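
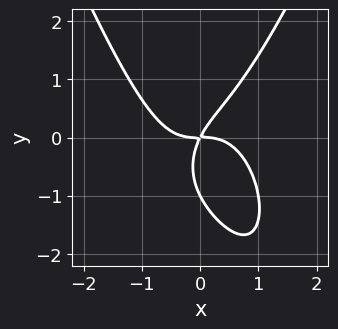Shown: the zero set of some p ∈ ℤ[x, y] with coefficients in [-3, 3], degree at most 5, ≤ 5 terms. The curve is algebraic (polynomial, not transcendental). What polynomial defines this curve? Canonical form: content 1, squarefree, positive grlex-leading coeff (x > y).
2*x^4 - y^3 + 2*x*y - y^2

First, degree: no degree-3 curve has this shape, so deg p = 4.
Next, against the integer gridlines: the y-axis gridline crossings are at y ∈ {-1, 0}; one x-axis crossing is at x = 0.
Finally, these observations pin down the coefficients.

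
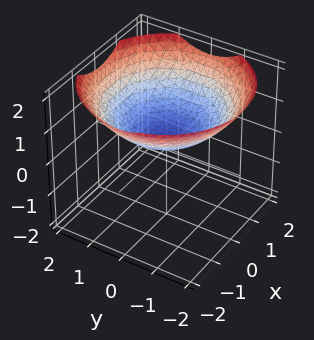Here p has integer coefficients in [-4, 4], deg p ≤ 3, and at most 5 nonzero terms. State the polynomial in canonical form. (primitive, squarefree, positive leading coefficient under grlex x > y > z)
x^2 + y^2 - 3*z + 1

1. The degree is 2 — a generic line meets the surface in up to 2 points.
2. By symmetry, the surface is invariant under rotation about z: p = q(x² + y², z).
3. Reading off the gridlines: a circular section at z = 1 has radius between 1 and 2; no y-intercept at any integer in the box; the surface avoids every integer x-axis point in the box.
4. The integer polynomial consistent with all of this is the stated p.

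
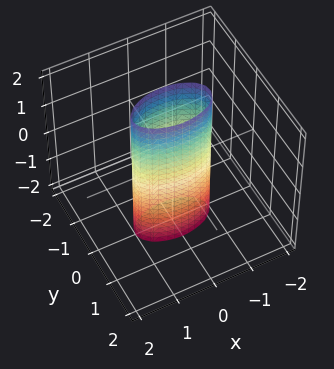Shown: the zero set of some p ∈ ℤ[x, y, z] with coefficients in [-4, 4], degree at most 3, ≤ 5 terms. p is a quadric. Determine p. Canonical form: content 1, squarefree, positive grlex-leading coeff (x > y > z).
1. Degree: constant cross-section along one axis; a quadric, so deg p = 2.
2. Symmetries: the x ↦ −x reflection is a symmetry, so x appears only in even powers; mirror symmetry y ↦ −y ⇒ only even powers of y; the z ↦ −z reflection is a symmetry, so z appears only in even powers.
3. From the visible intercepts: among the integer gridlines, it crosses the x-axis at x ∈ {-1, 1}; it misses every integer gridline on the z-axis.
4. Solving for integer coefficients yields p as stated.

x^2 + 3*y^2 - 1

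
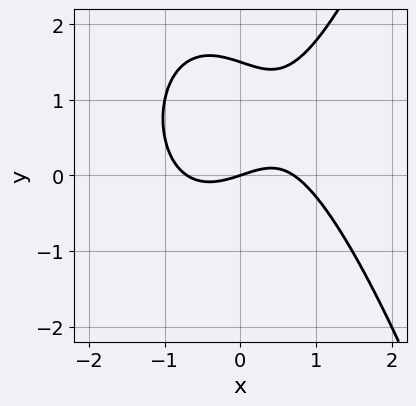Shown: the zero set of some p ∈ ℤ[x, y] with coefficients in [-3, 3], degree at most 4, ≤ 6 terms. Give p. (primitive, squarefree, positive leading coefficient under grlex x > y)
1. The degree is 3 — no degree-2 curve has this shape.
2. Against the integer gridlines: one y-axis crossing is at y = 0; one x-axis crossing is at x = 0.
3. Assembling these constraints gives the stated polynomial.

2*x^3 - 2*y^2 - x + 3*y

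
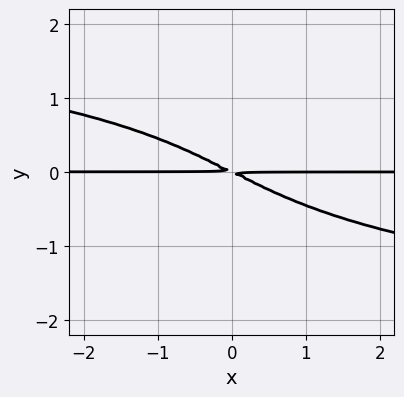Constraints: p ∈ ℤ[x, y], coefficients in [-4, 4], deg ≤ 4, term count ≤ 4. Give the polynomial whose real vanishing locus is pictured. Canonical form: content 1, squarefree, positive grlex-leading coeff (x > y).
y^4 + x*y + 2*y^2

The degree is 4 — no degree-3 curve has this shape.
Checking where it meets the axes: every point of the x-axis in the box is on the curve.
Matching integer coefficients to the picture gives p.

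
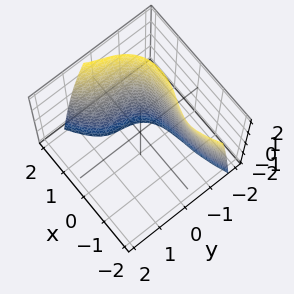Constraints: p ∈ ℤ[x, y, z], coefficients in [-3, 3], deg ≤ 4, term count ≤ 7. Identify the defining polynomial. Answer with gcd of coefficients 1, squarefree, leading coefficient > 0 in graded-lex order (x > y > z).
(a) deg p = 3.
(b) Checking where it meets the axes: it misses every integer gridline on the z-axis.
(c) Putting this together gives p.

x^3 - x^2*y - 2*y^3 - x*z - 3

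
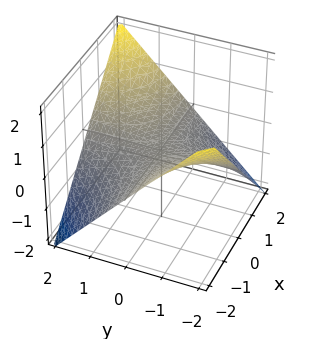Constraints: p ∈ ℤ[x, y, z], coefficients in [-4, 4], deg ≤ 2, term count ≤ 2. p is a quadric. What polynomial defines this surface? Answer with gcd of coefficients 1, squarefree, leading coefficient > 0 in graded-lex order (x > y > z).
x*y - 2*z

1. deg p = 2. A saddle surface; a quadric.
2. From the axis intercepts and sections: the visible y-axis segment lies entirely on the surface; the visible x-axis segment lies entirely on the surface; it meets the z-axis at z = 0 (among the integer gridlines).
3. Assembling these constraints gives the stated polynomial.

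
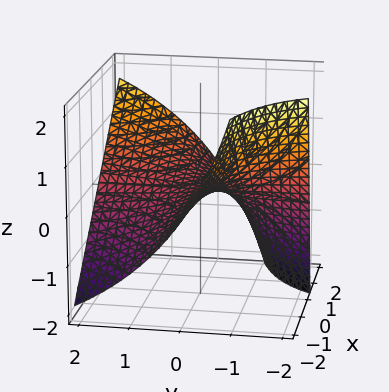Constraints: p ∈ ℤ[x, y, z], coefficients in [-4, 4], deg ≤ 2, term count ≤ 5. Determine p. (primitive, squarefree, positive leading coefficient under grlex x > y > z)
2*x*y - y*z - 3*z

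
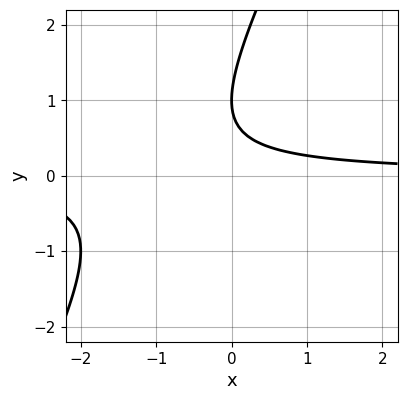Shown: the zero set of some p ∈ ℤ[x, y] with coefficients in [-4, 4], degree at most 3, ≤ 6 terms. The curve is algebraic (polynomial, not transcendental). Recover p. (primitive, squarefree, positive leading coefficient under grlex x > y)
2*x*y - y^2 + 2*y - 1

(a) Degree: no degree-1 curve has this shape, so deg p = 2.
(b) Against the integer gridlines: it meets the y-axis at y = 1 (among the integer gridlines); no x-intercept at any integer in the box.
(c) Solving for integer coefficients yields p as stated.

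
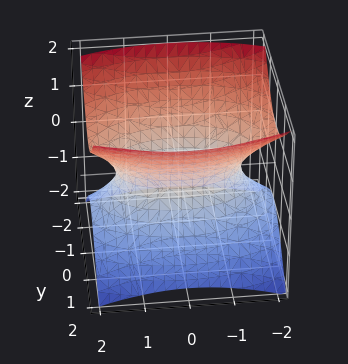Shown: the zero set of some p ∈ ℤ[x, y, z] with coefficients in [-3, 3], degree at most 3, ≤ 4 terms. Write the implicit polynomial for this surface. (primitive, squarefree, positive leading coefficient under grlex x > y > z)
x^2 + 3*y^2 - 3*z^2 - 2

(a) deg p = 2. One connected sheet with a waist; a quadric.
(b) Symmetries: the z ↦ −z reflection is a symmetry, so z appears only in even powers; mirror symmetry y ↦ −y ⇒ only even powers of y; mirror symmetry x ↦ −x ⇒ only even powers of x.
(c) Checking where it meets the axes: it misses every integer gridline on the z-axis.
(d) Fitting integer coefficients to these (and the overall shape) gives p.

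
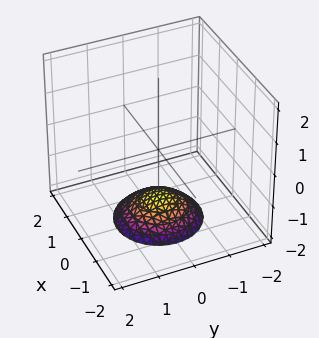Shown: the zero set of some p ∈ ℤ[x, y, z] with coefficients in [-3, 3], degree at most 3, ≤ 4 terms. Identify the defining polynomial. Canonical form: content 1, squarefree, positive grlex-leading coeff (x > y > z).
x^2 + y^2 + 2*z + 3

Degree: a generic line meets the surface in up to 2 points, so deg p = 2.
Symmetries: rotational symmetry about the z-axis ⇒ p depends on x, y only through x² + y².
Observable constraints: the surface avoids every integer x-axis point in the box; a circular section at z = -2 has radius exactly 1; no y-intercept at any integer in the box.
Assembling these constraints gives the stated polynomial.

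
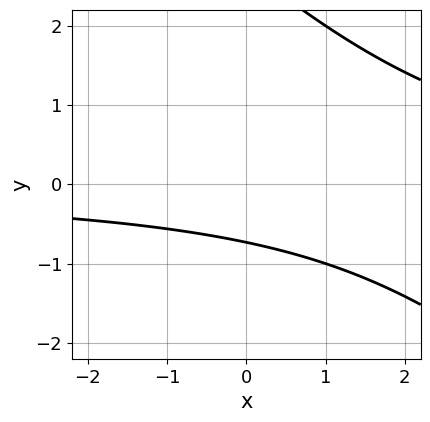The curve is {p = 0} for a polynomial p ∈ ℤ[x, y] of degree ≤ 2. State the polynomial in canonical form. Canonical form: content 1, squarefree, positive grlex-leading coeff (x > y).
Degree: a generic line meets the curve in up to 2 points, so deg p = 2.
Observable constraints: the curve avoids every integer x-axis point in the box.
Together with the visible shape, these determine p as stated.

x*y + y^2 - 2*y - 2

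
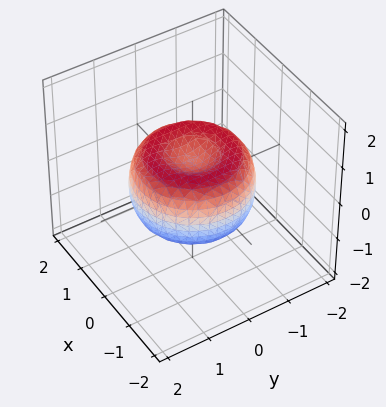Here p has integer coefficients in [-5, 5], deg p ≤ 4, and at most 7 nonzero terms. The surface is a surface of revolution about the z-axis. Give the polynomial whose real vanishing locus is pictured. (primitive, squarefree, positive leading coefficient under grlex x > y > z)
2*x^4 + 4*x^2*y^2 + 2*y^4 - 3*x^2 - 3*y^2 + 3*z^2 - 1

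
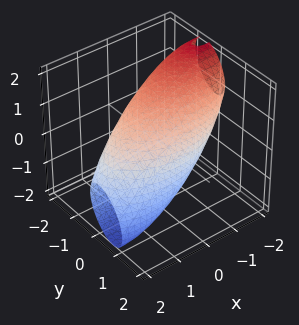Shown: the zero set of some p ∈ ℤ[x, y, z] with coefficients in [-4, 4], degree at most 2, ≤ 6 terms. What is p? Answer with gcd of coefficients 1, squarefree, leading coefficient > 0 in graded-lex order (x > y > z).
x^2 + 2*x*z + 3*y^2 + 2*y*z + 2*z^2 - 3

deg p = 2.
Checking where it meets the axes: the y-axis gridline crossings are at y ∈ {-1, 1}.
These observations pin down the coefficients.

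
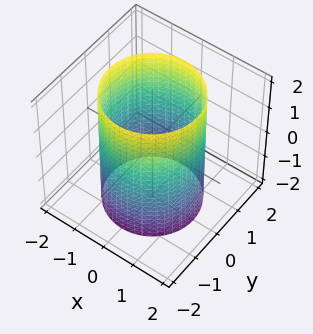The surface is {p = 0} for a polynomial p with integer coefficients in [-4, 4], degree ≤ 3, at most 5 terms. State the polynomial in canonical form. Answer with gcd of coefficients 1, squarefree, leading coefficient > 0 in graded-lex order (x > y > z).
x^2 + y^2 - 2

First, degree: a cylinder; a quadric, so deg p = 2.
Next, symmetries: it's symmetric under z → −z, forcing even powers of z; the z-axis is an axis of rotation, so x and y enter only as x² + y².
Next, reading off the gridlines: a circular section at z = 2 has radius between 1 and 2; the surface avoids every integer z-axis point in the box.
Finally, assembling these constraints gives the stated polynomial.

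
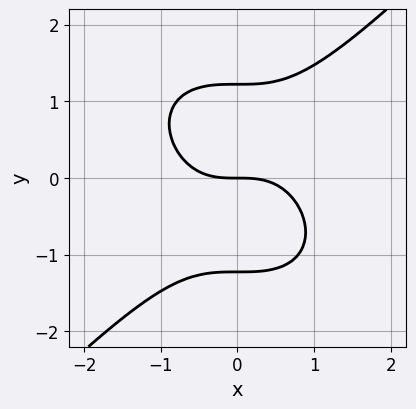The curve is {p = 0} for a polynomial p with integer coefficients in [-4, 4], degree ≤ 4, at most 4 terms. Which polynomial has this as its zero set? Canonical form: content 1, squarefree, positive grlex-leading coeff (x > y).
2*x^3 - 2*y^3 + 3*y

(a) Degree: a generic line meets the curve in up to 3 points, so deg p = 3.
(b) From the axis intercepts and sections: one y-axis crossing is at y = 0; one x-axis crossing is at x = 0.
(c) Putting this together gives p.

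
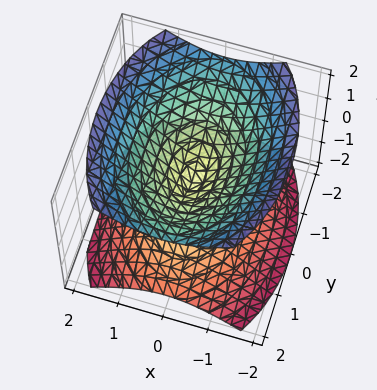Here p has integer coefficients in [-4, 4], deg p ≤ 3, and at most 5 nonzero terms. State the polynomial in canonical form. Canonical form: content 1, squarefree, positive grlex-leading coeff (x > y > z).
First, I count 2 distinct pieces. Treating them together as one polynomial.
Next, degree: a double cone through the origin; a quadric, so deg p = 2.
Then, symmetries: it's symmetric under x → −x, forcing even powers of x; the z ↦ −z reflection is a symmetry, so z appears only in even powers; mirror symmetry y ↦ −y ⇒ only even powers of y.
Next, observable constraints: one y-axis crossing is at y = 0; one z-axis crossing is at z = 0.
Finally, the integer polynomial consistent with all of this is the stated p.

2*x^2 + y^2 - 2*z^2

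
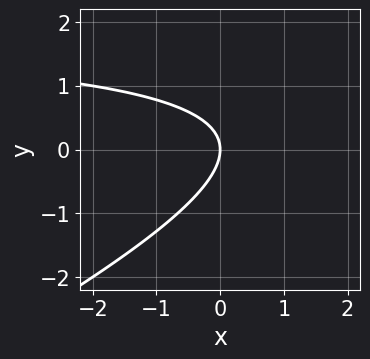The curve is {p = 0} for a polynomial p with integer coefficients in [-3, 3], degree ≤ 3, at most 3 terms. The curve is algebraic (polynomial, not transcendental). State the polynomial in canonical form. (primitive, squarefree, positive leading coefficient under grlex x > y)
Degree: a generic line meets the curve in up to 2 points, so deg p = 2.
Against the integer gridlines: one x-axis crossing is at x = 0; one y-axis crossing is at y = 0.
Assembling these constraints gives the stated polynomial.

x*y - 2*y^2 - 2*x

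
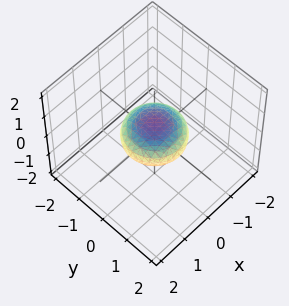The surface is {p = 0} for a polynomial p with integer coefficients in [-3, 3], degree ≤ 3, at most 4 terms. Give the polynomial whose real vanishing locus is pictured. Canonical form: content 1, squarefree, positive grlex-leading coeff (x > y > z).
1. The degree is 2 — a generic line meets the surface in up to 2 points.
2. By symmetry, the surface is invariant under rotation about z: p = q(x² + y², z).
3. Against the integer gridlines: the x-axis gridline crossings are at x ∈ {-1, 1}; the y-axis gridline crossings are at y ∈ {-1, 1}; a circular section at z = 0 has radius exactly 1.
4. Matching integer coefficients to the picture gives p.

x^2 + y^2 + 2*z^2 - 1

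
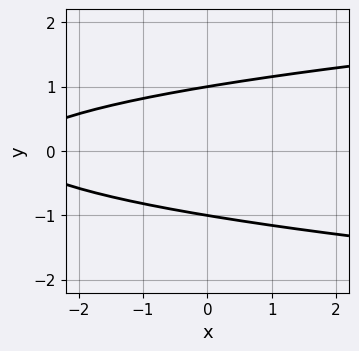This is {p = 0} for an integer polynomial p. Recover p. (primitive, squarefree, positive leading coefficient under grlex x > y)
3*y^2 - x - 3

(a) Degree: a generic line meets the curve in up to 2 points, so deg p = 2.
(b) Symmetries: it's symmetric under y → −y, forcing even powers of y.
(c) Observable constraints: the y-axis gridline crossings are at y ∈ {-1, 1}; it misses every integer gridline on the x-axis.
(d) Fitting integer coefficients to these (and the overall shape) gives p.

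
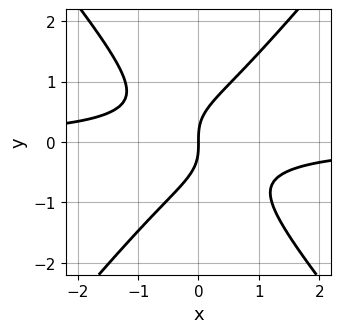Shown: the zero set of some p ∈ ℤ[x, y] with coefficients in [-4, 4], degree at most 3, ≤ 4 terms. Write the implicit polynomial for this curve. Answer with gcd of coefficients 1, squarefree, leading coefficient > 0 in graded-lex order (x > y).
(a) The degree is 3 — the shape is more complex than any degree-2 curve.
(b) From the visible intercepts: it meets the y-axis at y = 0 (among the integer gridlines); it meets the x-axis at x = 0 (among the integer gridlines).
(c) These observations pin down the coefficients.

3*x^2*y - 2*y^3 + 2*x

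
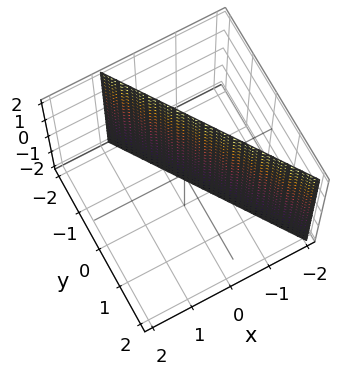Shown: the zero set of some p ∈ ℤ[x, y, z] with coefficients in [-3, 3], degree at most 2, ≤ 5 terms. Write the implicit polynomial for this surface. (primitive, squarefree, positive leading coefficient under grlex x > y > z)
3*x + 2*y + 2

First, degree: the surface is flat (a plane), so deg p = 1.
Then, from the axis intercepts and sections: it meets the y-axis at y = -1 (among the integer gridlines); the surface avoids every integer z-axis point in the box.
Finally, putting this together gives p.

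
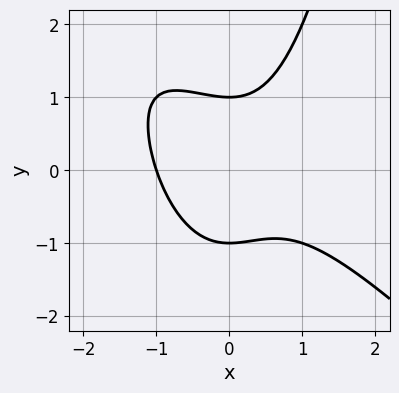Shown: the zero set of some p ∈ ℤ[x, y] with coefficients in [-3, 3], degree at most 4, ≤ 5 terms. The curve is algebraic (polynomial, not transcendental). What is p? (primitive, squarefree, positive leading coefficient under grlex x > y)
x^3 + x^2*y - y^2 + 1

(a) The degree is 3 — no degree-2 curve has this shape.
(b) Reading off the gridlines: the y-axis gridline crossings are at y ∈ {-1, 1}; it meets the x-axis at x = -1 (among the integer gridlines).
(c) Together with the visible shape, these determine p as stated.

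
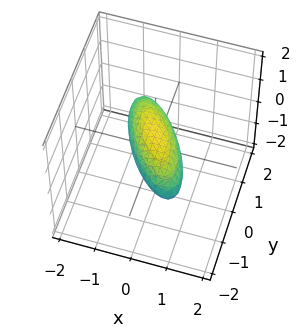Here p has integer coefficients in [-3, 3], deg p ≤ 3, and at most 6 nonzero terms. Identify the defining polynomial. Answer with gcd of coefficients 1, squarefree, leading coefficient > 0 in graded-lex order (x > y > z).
2*x^2 + 2*x*y + y^2 + 2*z^2 - 1

(a) The degree is 2 — the shape is more complex than any degree-1 surface.
(b) Reading off the gridlines: among the integer gridlines, it crosses the y-axis at y ∈ {-1, 1}.
(c) Solving for integer coefficients yields p as stated.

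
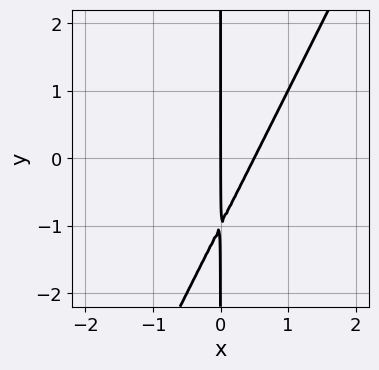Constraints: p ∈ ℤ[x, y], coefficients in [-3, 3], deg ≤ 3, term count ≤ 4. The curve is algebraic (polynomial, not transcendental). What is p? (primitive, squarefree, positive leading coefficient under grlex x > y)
deg p = 2.
From the visible intercepts: the visible y-axis segment lies entirely on the curve; one x-axis crossing is at x = 0.
Assembling these constraints gives the stated polynomial.

2*x^2 - x*y - x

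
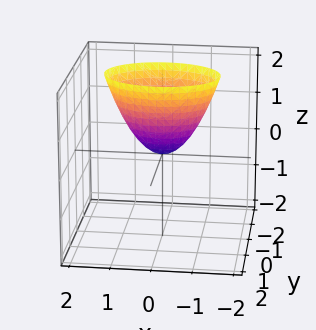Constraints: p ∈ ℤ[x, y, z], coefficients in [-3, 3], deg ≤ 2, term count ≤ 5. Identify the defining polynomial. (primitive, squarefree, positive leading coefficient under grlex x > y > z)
(a) Degree: a single bowl opening along one axis; a quadric, so deg p = 2.
(b) Symmetries: it's symmetric under y → −y, forcing even powers of y; it's symmetric under x → −x, forcing even powers of x.
(c) From the visible intercepts: it crosses the y-axis at the gridline y = 0; it meets the z-axis at z = 0 (among the integer gridlines); it meets the x-axis at x = 0 (among the integer gridlines).
(d) Solving for integer coefficients yields p as stated.

x^2 + 2*y^2 - z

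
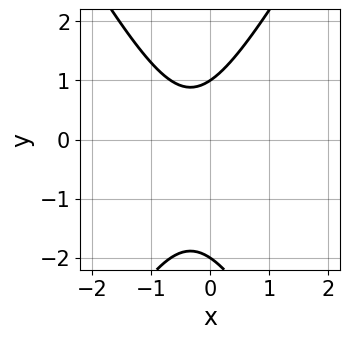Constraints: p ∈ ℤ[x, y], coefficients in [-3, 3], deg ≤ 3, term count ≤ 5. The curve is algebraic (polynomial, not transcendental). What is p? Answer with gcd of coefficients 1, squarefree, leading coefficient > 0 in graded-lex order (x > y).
(a) The degree is 2 — the shape is more complex than any degree-1 curve.
(b) From the visible intercepts: among the integer gridlines, it crosses the y-axis at y ∈ {-2, 1}; no x-intercept at any integer in the box.
(c) The integer polynomial consistent with all of this is the stated p.

3*x^2 - y^2 + 2*x - y + 2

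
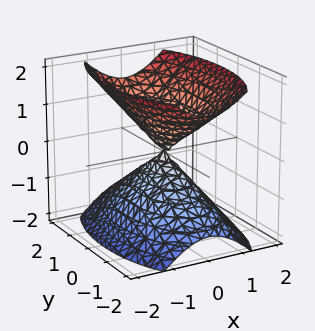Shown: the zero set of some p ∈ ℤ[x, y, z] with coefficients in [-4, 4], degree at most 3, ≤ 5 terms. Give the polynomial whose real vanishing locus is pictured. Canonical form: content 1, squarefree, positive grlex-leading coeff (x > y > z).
3*x^2 + y^2 - 2*z^2

First, the picture has 2 separate pieces. They look like related sheets of one shape, so recover p as a whole.
Then, the degree is 2 — a double cone through the origin; a quadric.
Then, symmetries: mirror symmetry x ↦ −x ⇒ only even powers of x; mirror symmetry z ↦ −z ⇒ only even powers of z; mirror symmetry y ↦ −y ⇒ only even powers of y.
Next, against the integer gridlines: it crosses the y-axis at the gridline y = 0; it meets the x-axis at x = 0 (among the integer gridlines); it meets the z-axis at z = 0 (among the integer gridlines).
Finally, fitting integer coefficients to these (and the overall shape) gives p.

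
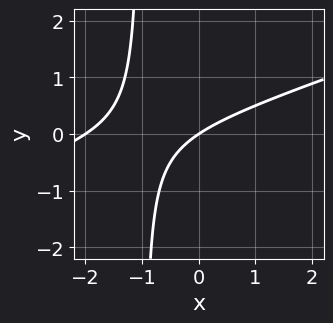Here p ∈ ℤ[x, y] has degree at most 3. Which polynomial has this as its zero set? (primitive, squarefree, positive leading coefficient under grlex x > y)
x^2 - 3*x*y + 2*x - 3*y

First, degree: a generic line meets the curve in up to 2 points, so deg p = 2.
Next, checking where it meets the axes: the x-axis gridline crossings are at x ∈ {-2, 0}; it meets the y-axis at y = 0 (among the integer gridlines).
Finally, matching integer coefficients to the picture gives p.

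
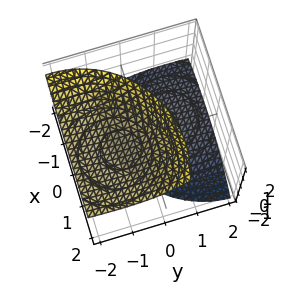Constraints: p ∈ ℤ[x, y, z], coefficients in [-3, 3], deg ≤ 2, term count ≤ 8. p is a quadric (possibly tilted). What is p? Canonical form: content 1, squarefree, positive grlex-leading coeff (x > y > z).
1. I count 2 distinct pieces. Treating them together as one polynomial.
2. Degree: no degree-1 surface has this shape, so deg p = 2.
3. From the visible intercepts: the surface avoids every integer x-axis point in the box; the z-axis gridline crossings are at z ∈ {-1, 1}; no y-intercept at any integer in the box.
4. Together with the visible shape, these determine p as stated.

x^2 - x*z + y^2 + 2*y*z - z^2 + 1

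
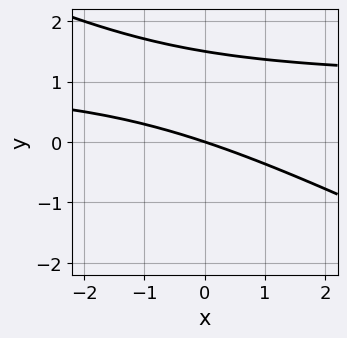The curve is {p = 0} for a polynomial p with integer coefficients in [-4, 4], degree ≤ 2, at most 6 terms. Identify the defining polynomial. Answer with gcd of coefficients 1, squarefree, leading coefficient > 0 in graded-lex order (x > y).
x*y + 2*y^2 - x - 3*y

1. The degree is 2 — no degree-1 curve has this shape.
2. Observable constraints: it crosses the y-axis at the gridline y = 0; it meets the x-axis at x = 0 (among the integer gridlines).
3. Putting this together gives p.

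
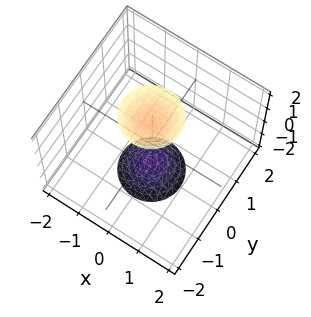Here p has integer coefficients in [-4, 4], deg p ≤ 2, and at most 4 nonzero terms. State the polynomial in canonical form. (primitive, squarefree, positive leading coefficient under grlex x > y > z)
3*x^2 + 3*y^2 - z^2 + 2

First, there are 2 components. They look like related sheets of one shape, so recover p as a whole.
Then, the degree is 2 — the shape is more complex than any degree-1 surface.
Then, symmetries: rotational symmetry about the z-axis ⇒ p depends on x, y only through x² + y².
Then, from the axis intercepts and sections: the surface avoids every integer x-axis point in the box; a circular section at z = 2 has radius between 0 and 1; the surface avoids every integer y-axis point in the box.
Finally, these observations pin down the coefficients.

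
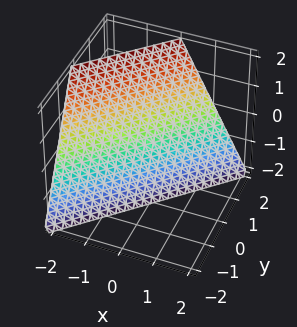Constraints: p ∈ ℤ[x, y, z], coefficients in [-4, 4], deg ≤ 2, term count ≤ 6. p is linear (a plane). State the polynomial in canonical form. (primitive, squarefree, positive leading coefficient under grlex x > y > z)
1. The degree is 1 — every cross-section is a straight line — this is a plane.
2. From the axis intercepts and sections: one x-axis crossing is at x = -1; it crosses the z-axis at the gridline z = -2; one y-axis crossing is at y = 1.
3. Together with the visible shape, these determine p as stated.

2*x - 2*y + z + 2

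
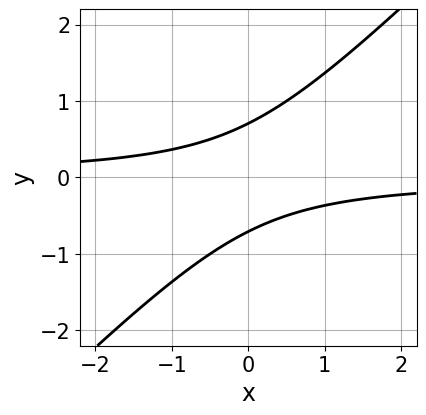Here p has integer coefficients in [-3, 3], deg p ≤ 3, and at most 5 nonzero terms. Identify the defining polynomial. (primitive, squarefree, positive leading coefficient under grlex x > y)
First, the degree is 2 — no degree-1 curve has this shape.
Then, observable constraints: it misses every integer gridline on the x-axis.
Finally, putting this together gives p.

2*x*y - 2*y^2 + 1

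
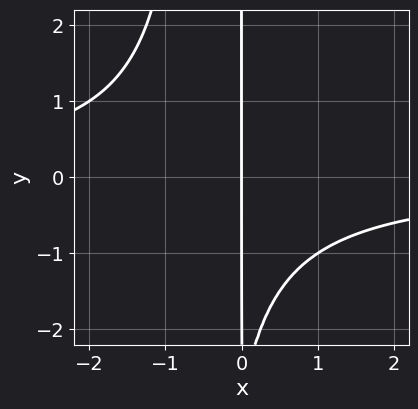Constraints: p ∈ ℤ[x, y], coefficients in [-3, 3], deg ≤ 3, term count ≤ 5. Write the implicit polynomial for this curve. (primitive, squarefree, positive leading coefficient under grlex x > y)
2*x^2*y + x*y + 3*x

1. deg p = 3. No degree-2 curve has this shape.
2. Checking where it meets the axes: every point of the y-axis in the box is on the curve; it meets the x-axis at x = 0 (among the integer gridlines).
3. Assembling these constraints gives the stated polynomial.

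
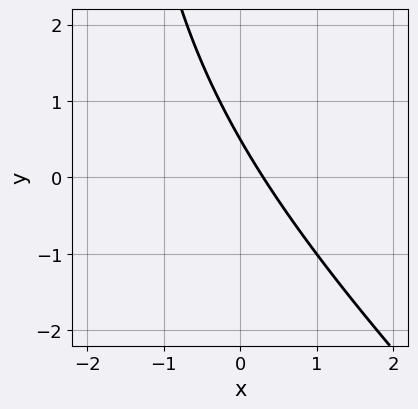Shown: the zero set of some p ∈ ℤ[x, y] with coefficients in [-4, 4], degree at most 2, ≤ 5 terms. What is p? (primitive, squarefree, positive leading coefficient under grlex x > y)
First, the degree is 2 — the shape is more complex than any degree-1 curve.
Finally, solving for integer coefficients yields p as stated.

x^2 + x*y + 3*x + 2*y - 1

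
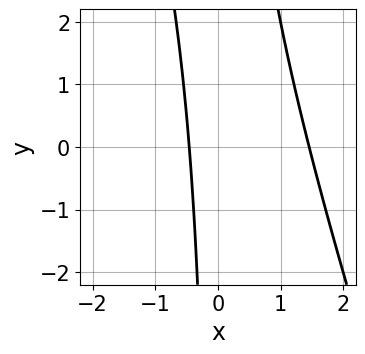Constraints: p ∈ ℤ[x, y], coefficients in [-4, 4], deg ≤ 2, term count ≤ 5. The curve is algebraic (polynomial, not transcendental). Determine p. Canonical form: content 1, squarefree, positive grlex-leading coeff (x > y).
3*x^2 + x*y - 3*x - 2

Degree: no degree-1 curve has this shape, so deg p = 2.
Reading off the gridlines: no y-intercept at any integer in the box.
Together with the visible shape, these determine p as stated.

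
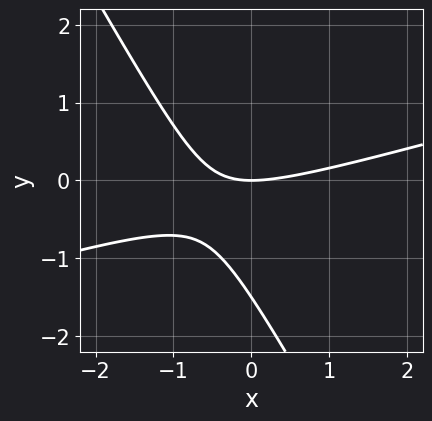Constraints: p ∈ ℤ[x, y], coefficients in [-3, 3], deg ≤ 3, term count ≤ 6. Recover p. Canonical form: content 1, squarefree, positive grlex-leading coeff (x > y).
(a) The degree is 2 — the shape is more complex than any degree-1 curve.
(b) From the axis intercepts and sections: it crosses the x-axis at the gridline x = 0; it crosses the y-axis at the gridline y = 0.
(c) The integer polynomial consistent with all of this is the stated p.

x^2 - 3*x*y - 2*y^2 - 3*y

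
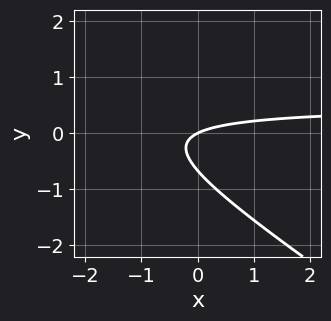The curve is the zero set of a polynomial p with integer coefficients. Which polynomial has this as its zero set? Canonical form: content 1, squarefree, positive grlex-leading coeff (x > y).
2*x*y + 3*y^2 - x + 2*y

(a) The degree is 2 — no degree-1 curve has this shape.
(b) From the axis intercepts and sections: it meets the x-axis at x = 0 (among the integer gridlines); one y-axis crossing is at y = 0.
(c) Assembling these constraints gives the stated polynomial.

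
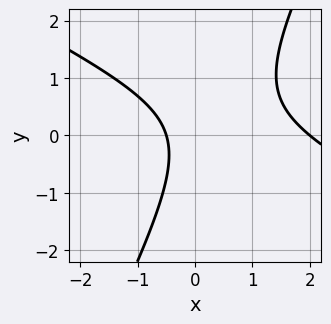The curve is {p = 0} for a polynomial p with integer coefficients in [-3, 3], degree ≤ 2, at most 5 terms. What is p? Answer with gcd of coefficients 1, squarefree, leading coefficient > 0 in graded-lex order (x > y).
Degree: the shape is more complex than any degree-1 curve, so deg p = 2.
From the visible intercepts: no y-intercept at any integer in the box; it meets the x-axis at x = 2 (among the integer gridlines).
Fitting integer coefficients to these (and the overall shape) gives p.

2*x^2 + 3*x*y - 2*y^2 - 3*x - 2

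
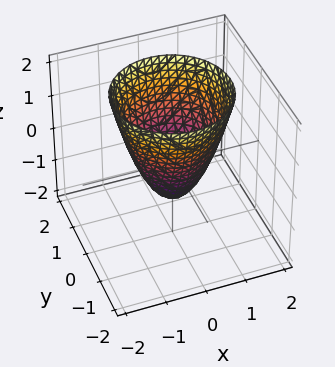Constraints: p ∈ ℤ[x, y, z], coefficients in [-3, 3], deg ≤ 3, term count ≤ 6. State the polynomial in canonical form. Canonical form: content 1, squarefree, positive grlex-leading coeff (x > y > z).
1. Degree: the shape is more complex than any degree-1 surface, so deg p = 2.
2. By symmetry, every cross-section ⟂ z is a circle, so x, y appear only via x² + y².
3. Reading off the gridlines: a circular section at z = 0 has radius between 0 and 1; it meets the z-axis at z = -1 (among the integer gridlines).
4. These observations pin down the coefficients.

3*x^2 + 3*y^2 - 2*z - 2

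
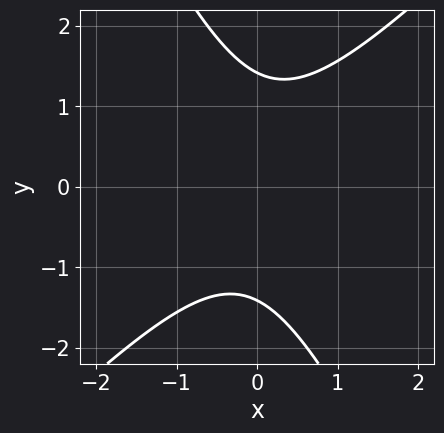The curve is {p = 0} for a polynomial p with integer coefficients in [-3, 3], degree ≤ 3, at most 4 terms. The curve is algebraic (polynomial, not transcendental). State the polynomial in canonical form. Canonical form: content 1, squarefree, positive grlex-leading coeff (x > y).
First, degree: no degree-1 curve has this shape, so deg p = 2.
Then, from the axis intercepts and sections: it misses every integer gridline on the x-axis.
Finally, these observations pin down the coefficients.

2*x^2 - x*y - y^2 + 2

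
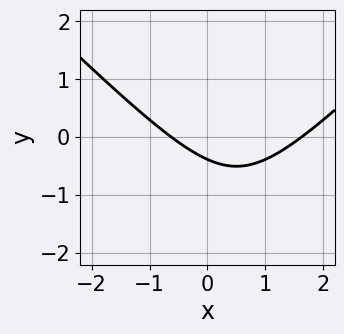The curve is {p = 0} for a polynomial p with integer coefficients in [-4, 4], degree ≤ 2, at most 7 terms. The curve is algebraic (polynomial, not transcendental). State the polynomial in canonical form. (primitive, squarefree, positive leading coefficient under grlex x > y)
x^2 - y^2 - x - 3*y - 1

deg p = 2. No degree-1 curve has this shape.
Matching integer coefficients to the picture gives p.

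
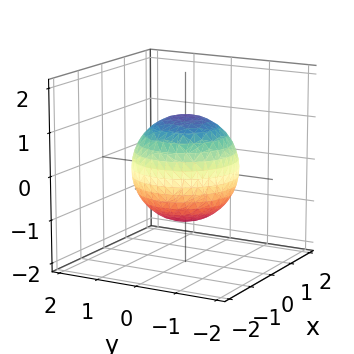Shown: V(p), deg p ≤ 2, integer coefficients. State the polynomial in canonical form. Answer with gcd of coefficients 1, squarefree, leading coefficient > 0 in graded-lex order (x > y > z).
Degree: a closed, bounded, convex surface; a quadric, so deg p = 2.
Symmetries: it's symmetric under z → −z, forcing even powers of z; the surface is invariant under rotation about z: p = q(x² + y², z).
Against the integer gridlines: a circular section at z = 1 has radius between 0 and 1.
Together with the visible shape, these determine p as stated.

2*x^2 + 2*y^2 + 2*z^2 - 3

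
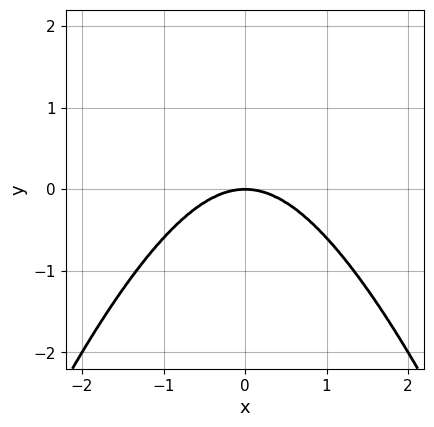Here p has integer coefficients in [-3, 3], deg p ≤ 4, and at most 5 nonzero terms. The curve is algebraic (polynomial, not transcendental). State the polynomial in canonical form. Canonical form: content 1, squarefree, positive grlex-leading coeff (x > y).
2*x^4 + 3*x^2*y + y^3

1. Degree: a generic line meets the curve in up to 4 points, so deg p = 4.
2. Symmetries: mirror symmetry x ↦ −x ⇒ only even powers of x.
3. From the visible intercepts: one y-axis crossing is at y = 0; one x-axis crossing is at x = 0.
4. Solving for integer coefficients yields p as stated.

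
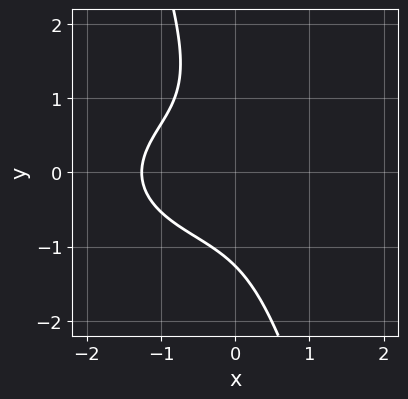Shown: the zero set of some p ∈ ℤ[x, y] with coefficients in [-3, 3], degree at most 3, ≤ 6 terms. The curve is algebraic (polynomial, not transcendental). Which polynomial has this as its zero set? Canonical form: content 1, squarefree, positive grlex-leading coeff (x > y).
x^3 + 3*x*y^2 + y^3 + 2

First, deg p = 3.
Finally, solving for integer coefficients yields p as stated.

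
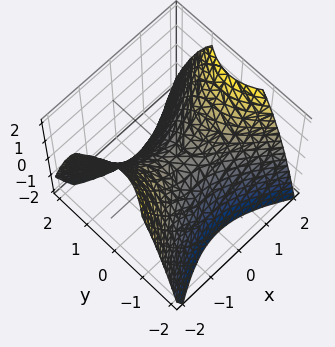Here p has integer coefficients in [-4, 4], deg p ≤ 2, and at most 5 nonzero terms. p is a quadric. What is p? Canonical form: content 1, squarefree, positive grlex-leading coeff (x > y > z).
2*x^2 - 3*y^2 - 3*z

1. deg p = 2.
2. Symmetries: it's symmetric under y → −y, forcing even powers of y; mirror symmetry x ↦ −x ⇒ only even powers of x.
3. Checking where it meets the axes: one y-axis crossing is at y = 0; one x-axis crossing is at x = 0; it crosses the z-axis at the gridline z = 0.
4. The integer polynomial consistent with all of this is the stated p.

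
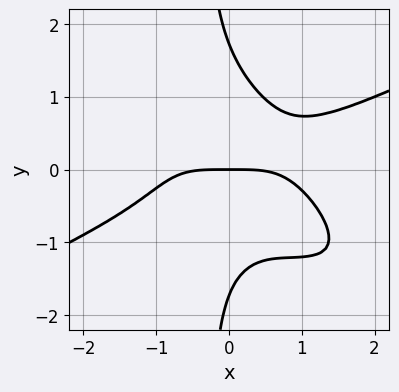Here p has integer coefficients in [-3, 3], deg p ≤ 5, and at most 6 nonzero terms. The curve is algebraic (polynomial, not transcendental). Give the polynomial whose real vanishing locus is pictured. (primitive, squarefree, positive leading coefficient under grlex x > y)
First, the degree is 4 — the shape is more complex than any degree-3 curve.
Next, against the integer gridlines: it meets the y-axis at y = 0 (among the integer gridlines); it crosses the x-axis at the gridline x = 0.
Finally, these observations pin down the coefficients.

x^4 - 3*x^2*y^2 - 3*x*y^3 - y^3 + 3*y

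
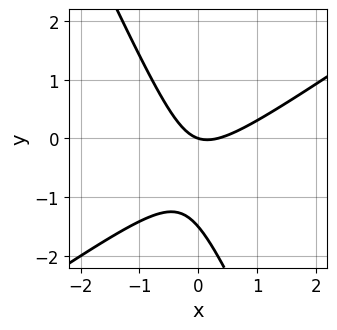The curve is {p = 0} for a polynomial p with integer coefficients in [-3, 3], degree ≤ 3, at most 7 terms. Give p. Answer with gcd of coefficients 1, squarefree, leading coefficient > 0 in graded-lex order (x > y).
3*x^2 - 3*x*y - 2*y^2 - x - 3*y

First, degree: no degree-1 curve has this shape, so deg p = 2.
Then, from the visible intercepts: it crosses the y-axis at the gridline y = 0; it meets the x-axis at x = 0 (among the integer gridlines).
Finally, fitting integer coefficients to these (and the overall shape) gives p.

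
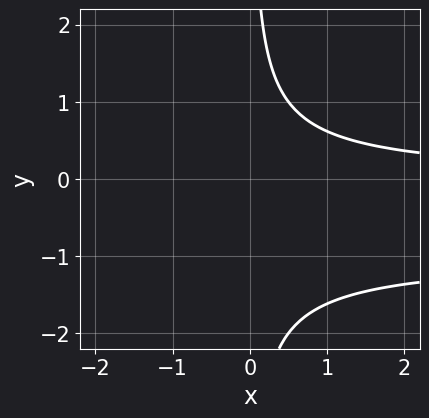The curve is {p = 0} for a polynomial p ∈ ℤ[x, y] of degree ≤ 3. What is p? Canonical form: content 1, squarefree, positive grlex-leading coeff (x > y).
1. deg p = 3. A generic line meets the curve in up to 3 points.
2. From the visible intercepts: the curve avoids every integer y-axis point in the box; the curve avoids every integer x-axis point in the box.
3. Fitting integer coefficients to these (and the overall shape) gives p.

x*y^2 + x*y - 1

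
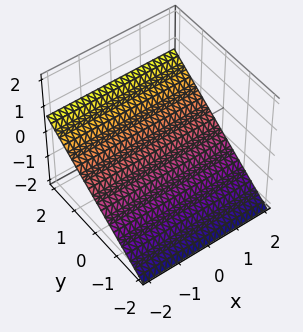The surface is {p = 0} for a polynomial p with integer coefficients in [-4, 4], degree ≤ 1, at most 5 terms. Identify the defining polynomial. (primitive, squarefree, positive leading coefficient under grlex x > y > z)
Degree: the surface is flat (a plane), so deg p = 1.
From the axis intercepts and sections: no x-intercept at any integer in the box; one y-axis crossing is at y = 1.
Fitting integer coefficients to these (and the overall shape) gives p.

2*y - 3*z - 2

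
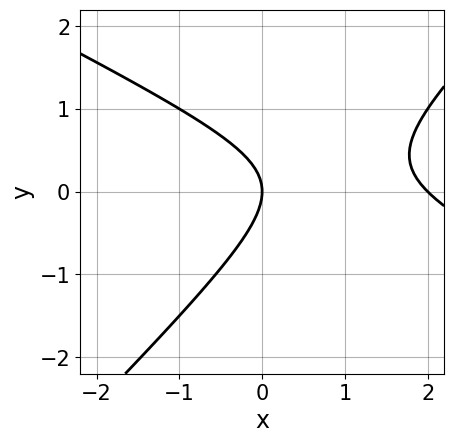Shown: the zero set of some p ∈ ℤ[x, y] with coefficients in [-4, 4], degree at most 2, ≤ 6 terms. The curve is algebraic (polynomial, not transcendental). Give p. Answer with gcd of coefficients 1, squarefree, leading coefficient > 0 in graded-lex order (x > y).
(a) Degree: the shape is more complex than any degree-1 curve, so deg p = 2.
(b) Against the integer gridlines: one y-axis crossing is at y = 0; the x-axis gridline crossings are at x ∈ {0, 2}.
(c) Together with the visible shape, these determine p as stated.

x^2 + x*y - 2*y^2 - 2*x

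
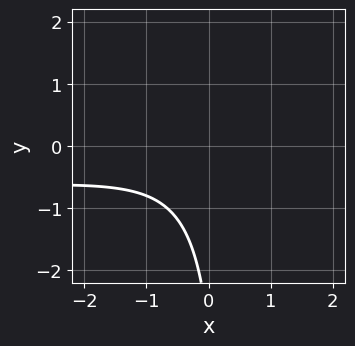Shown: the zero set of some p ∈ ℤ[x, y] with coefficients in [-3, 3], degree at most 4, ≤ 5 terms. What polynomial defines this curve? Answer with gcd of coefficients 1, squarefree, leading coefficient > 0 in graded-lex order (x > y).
x^2*y + x^2 - 3*x*y + y + 3

1. deg p = 3. No degree-2 curve has this shape.
2. Against the integer gridlines: it misses every integer gridline on the y-axis; it misses every integer gridline on the x-axis.
3. The integer polynomial consistent with all of this is the stated p.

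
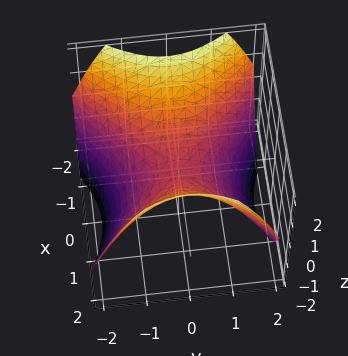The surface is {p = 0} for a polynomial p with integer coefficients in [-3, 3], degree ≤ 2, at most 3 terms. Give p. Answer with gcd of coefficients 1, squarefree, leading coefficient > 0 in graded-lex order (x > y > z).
First, deg p = 2.
Next, symmetries: it's symmetric under y → −y, forcing even powers of y; it's symmetric under x → −x, forcing even powers of x.
Then, reading off the gridlines: it crosses the y-axis at the gridline y = 0; one z-axis crossing is at z = 0; one x-axis crossing is at x = 0.
Finally, solving for integer coefficients yields p as stated.

2*x^2 - 2*y^2 - 3*z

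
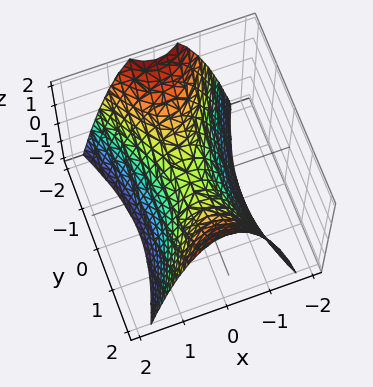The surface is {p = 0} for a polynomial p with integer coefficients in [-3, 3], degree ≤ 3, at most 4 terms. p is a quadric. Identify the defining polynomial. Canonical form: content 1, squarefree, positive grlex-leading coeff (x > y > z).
3*x^2 - y^2 + 2*z

The degree is 2 — a saddle surface; a quadric.
Symmetries: it's symmetric under y → −y, forcing even powers of y; mirror symmetry x ↦ −x ⇒ only even powers of x.
Observable constraints: it crosses the y-axis at the gridline y = 0; it meets the x-axis at x = 0 (among the integer gridlines).
Solving for integer coefficients yields p as stated.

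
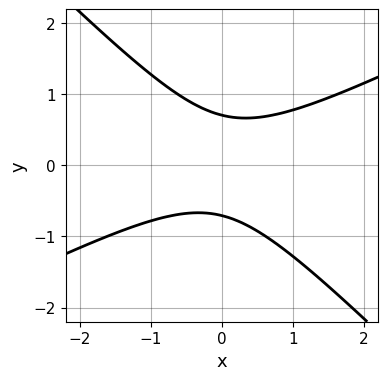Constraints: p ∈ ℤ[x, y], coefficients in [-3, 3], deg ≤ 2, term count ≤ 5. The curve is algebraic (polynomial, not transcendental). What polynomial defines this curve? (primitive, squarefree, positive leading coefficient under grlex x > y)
x^2 - x*y - 2*y^2 + 1

1. deg p = 2. A generic line meets the curve in up to 2 points.
2. Checking where it meets the axes: it misses every integer gridline on the x-axis.
3. Fitting integer coefficients to these (and the overall shape) gives p.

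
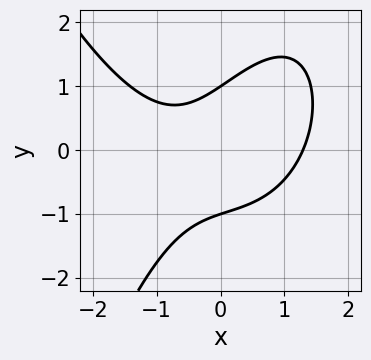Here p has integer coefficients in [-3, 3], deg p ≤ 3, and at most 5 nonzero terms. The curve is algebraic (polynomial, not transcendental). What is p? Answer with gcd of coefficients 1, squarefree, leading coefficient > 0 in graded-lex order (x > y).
(a) Degree: the shape is more complex than any degree-2 curve, so deg p = 3.
(b) Against the integer gridlines: the y-axis gridline crossings are at y ∈ {-1, 1}.
(c) These observations pin down the coefficients.

2*x^3 - 3*x*y + 3*y^2 - x - 3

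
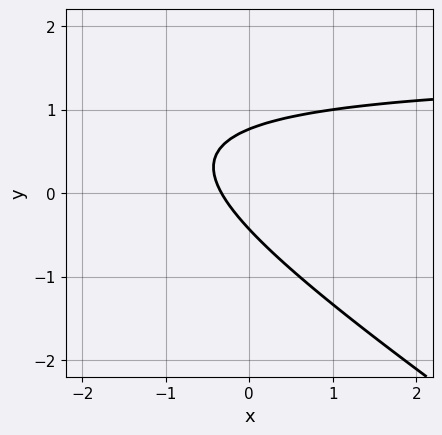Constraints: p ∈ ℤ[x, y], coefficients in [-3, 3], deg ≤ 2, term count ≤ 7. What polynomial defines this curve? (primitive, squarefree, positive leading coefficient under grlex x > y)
Degree: the shape is more complex than any degree-1 curve, so deg p = 2.
Matching integer coefficients to the picture gives p.

2*x*y + 3*y^2 - 3*x - y - 1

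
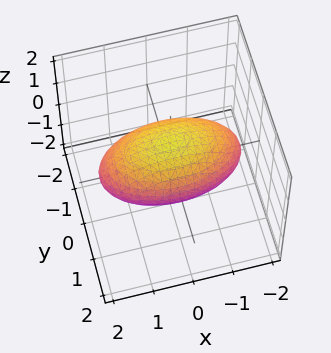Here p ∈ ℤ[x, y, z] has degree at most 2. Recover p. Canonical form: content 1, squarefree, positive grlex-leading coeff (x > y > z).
x^2 + 3*y^2 + 3*z^2 - 3

(a) Degree: a closed, bounded, convex surface; a quadric, so deg p = 2.
(b) Symmetries: mirror symmetry y ↦ −y ⇒ only even powers of y; mirror symmetry x ↦ −x ⇒ only even powers of x; it's symmetric under z → −z, forcing even powers of z.
(c) Observable constraints: among the integer gridlines, it crosses the z-axis at z ∈ {-1, 1}; the y-axis gridline crossings are at y ∈ {-1, 1}.
(d) The integer polynomial consistent with all of this is the stated p.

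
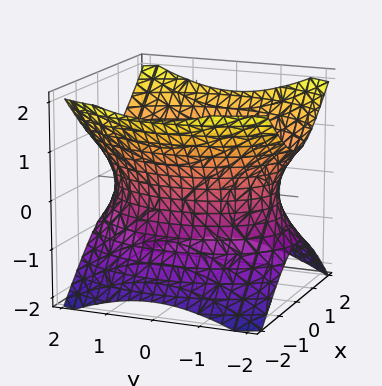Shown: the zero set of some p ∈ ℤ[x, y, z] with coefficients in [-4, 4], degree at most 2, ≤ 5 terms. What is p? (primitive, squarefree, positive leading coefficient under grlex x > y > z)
(a) The degree is 2 — an hourglass — one-sheet hyperboloid; a quadric.
(b) Symmetries: mirror symmetry z ↦ −z ⇒ only even powers of z; it's symmetric under y → −y, forcing even powers of y; the x ↦ −x reflection is a symmetry, so x appears only in even powers.
(c) Against the integer gridlines: it misses every integer gridline on the z-axis.
(d) These observations pin down the coefficients.

2*x^2 + y^2 - 2*z^2 - 3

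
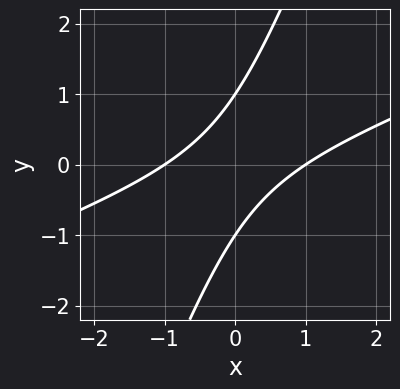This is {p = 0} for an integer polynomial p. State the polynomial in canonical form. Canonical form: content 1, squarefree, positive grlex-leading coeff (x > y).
(a) deg p = 2. No degree-1 curve has this shape.
(b) Checking where it meets the axes: among the integer gridlines, it crosses the x-axis at x ∈ {-1, 1}; the y-axis gridline crossings are at y ∈ {-1, 1}.
(c) Together with the visible shape, these determine p as stated.

x^2 - 3*x*y + y^2 - 1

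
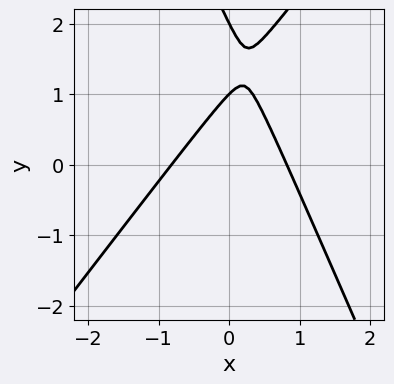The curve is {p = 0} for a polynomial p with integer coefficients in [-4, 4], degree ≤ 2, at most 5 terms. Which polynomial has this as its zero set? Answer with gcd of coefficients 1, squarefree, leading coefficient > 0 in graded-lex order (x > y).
3*x^2 - x*y - y^2 + 3*y - 2

1. Degree: the shape is more complex than any degree-1 curve, so deg p = 2.
2. Observable constraints: the y-axis gridline crossings are at y ∈ {1, 2}.
3. Together with the visible shape, these determine p as stated.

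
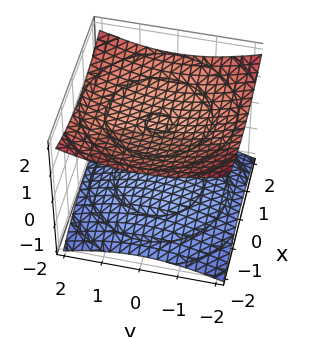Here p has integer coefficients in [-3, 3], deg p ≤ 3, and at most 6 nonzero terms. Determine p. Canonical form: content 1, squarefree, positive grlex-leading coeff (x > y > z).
(a) The picture has 2 separate pieces. They look like related sheets of one shape, so recover p as a whole.
(b) The degree is 2 — a generic line meets the surface in up to 2 points.
(c) Symmetries: every cross-section ⟂ z is a circle, so x, y appear only via x² + y².
(d) From the visible intercepts: no y-intercept at any integer in the box; no x-intercept at any integer in the box; the z-axis gridline crossings are at z ∈ {-1, 1}.
(e) Fitting integer coefficients to these (and the overall shape) gives p.

x^2 + y^2 - 3*z^2 + 3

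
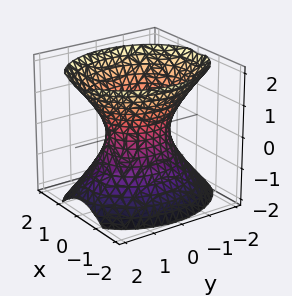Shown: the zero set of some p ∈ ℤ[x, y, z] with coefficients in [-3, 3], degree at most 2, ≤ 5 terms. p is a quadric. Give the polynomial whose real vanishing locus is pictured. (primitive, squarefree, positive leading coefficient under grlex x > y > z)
The degree is 2 — an hourglass — one-sheet hyperboloid; a quadric.
Symmetries: the x ↦ −x reflection is a symmetry, so x appears only in even powers; mirror symmetry z ↦ −z ⇒ only even powers of z; the y ↦ −y reflection is a symmetry, so y appears only in even powers.
From the visible intercepts: it misses every integer gridline on the z-axis; among the integer gridlines, it crosses the y-axis at y ∈ {-1, 1}.
Solving for integer coefficients yields p as stated.

3*x^2 + 2*y^2 - 2*z^2 - 2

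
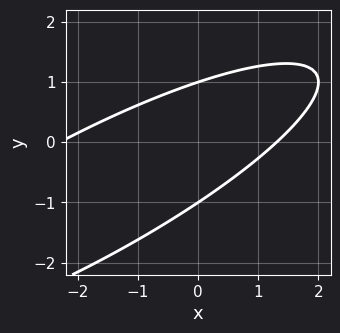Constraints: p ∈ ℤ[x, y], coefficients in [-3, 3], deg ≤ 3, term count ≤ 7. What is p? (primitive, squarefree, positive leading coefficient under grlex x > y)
x^2 - 3*x*y + 3*y^2 + x - 3

Degree: a generic line meets the curve in up to 2 points, so deg p = 2.
From the visible intercepts: the y-axis gridline crossings are at y ∈ {-1, 1}.
Solving for integer coefficients yields p as stated.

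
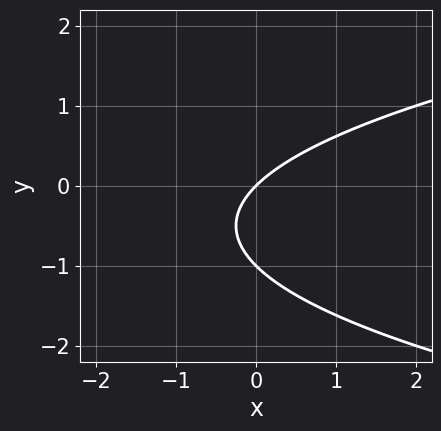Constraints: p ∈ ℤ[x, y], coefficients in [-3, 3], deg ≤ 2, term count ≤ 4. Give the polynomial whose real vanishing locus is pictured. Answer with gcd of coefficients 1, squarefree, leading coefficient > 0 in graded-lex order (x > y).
Degree: no degree-1 curve has this shape, so deg p = 2.
From the axis intercepts and sections: among the integer gridlines, it crosses the y-axis at y ∈ {-1, 0}; it meets the x-axis at x = 0 (among the integer gridlines).
Putting this together gives p.

y^2 - x + y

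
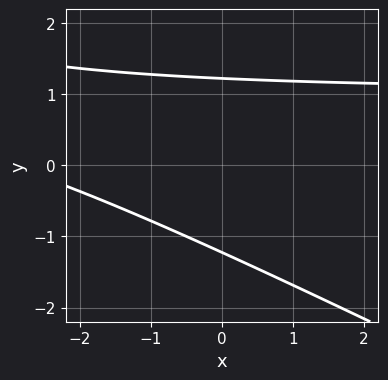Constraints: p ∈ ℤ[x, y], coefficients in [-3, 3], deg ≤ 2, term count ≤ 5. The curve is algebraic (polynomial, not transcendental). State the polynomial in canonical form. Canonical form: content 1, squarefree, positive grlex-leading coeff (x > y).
1. deg p = 2. No degree-1 curve has this shape.
2. Checking where it meets the axes: no x-intercept at any integer in the box.
3. Fitting integer coefficients to these (and the overall shape) gives p.

x*y + 2*y^2 - x - 3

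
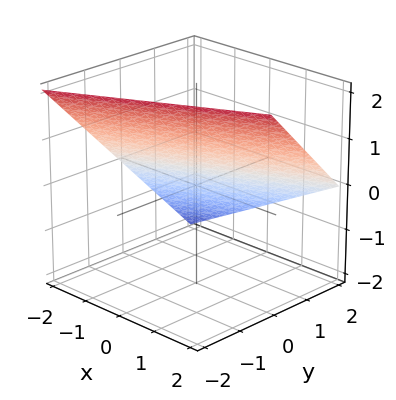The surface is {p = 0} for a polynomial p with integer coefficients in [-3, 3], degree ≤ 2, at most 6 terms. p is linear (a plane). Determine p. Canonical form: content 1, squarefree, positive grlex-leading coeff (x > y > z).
x - 2*y - 2*z + 2

(a) deg p = 1. The surface is flat (a plane).
(b) From the visible intercepts: it meets the y-axis at y = 1 (among the integer gridlines); it meets the x-axis at x = -2 (among the integer gridlines).
(c) Together with the visible shape, these determine p as stated. Check: (0, 0, 1) on the z-axis lies on the surface, and p(0, 0, 1) = 0. ✓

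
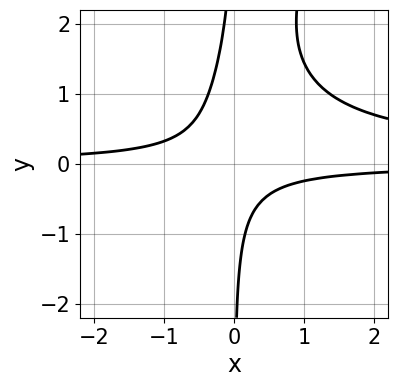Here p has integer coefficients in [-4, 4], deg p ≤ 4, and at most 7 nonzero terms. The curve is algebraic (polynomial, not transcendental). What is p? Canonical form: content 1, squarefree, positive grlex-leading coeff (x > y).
2*x^2*y^2 - x*y^3 + 2*x*y^2 - 3*x*y - 1

(a) Degree: a generic line meets the curve in up to 4 points, so deg p = 4.
(b) From the visible intercepts: the curve avoids every integer x-axis point in the box; no y-intercept at any integer in the box.
(c) Matching integer coefficients to the picture gives p.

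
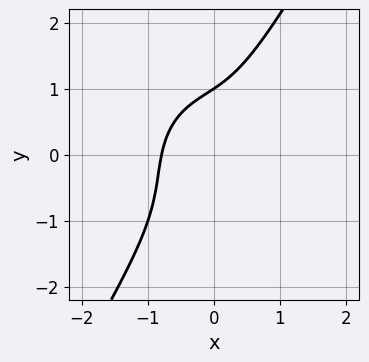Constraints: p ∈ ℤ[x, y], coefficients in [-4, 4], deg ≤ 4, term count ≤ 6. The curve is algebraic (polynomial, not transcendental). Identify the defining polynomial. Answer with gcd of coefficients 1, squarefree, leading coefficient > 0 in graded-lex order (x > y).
2*x^3 + x*y^2 - y^3 + x*y + 1

First, the degree is 3 — a generic line meets the curve in up to 3 points.
Next, observable constraints: one y-axis crossing is at y = 1.
Finally, the integer polynomial consistent with all of this is the stated p.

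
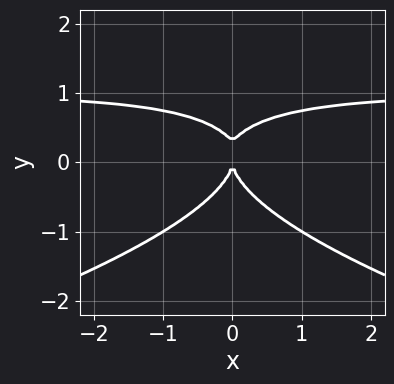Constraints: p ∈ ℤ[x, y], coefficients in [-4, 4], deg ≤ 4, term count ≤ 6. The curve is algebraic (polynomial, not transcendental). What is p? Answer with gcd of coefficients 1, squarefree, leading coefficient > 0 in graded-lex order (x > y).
1. Degree: no degree-3 curve has this shape, so deg p = 4.
2. Symmetries: the x ↦ −x reflection is a symmetry, so x appears only in even powers.
3. From the axis intercepts and sections: it meets the x-axis at x = 0 (among the integer gridlines); one y-axis crossing is at y = 0.
4. Matching integer coefficients to the picture gives p.

3*y^4 + 2*x^2*y - y^3 - 2*x^2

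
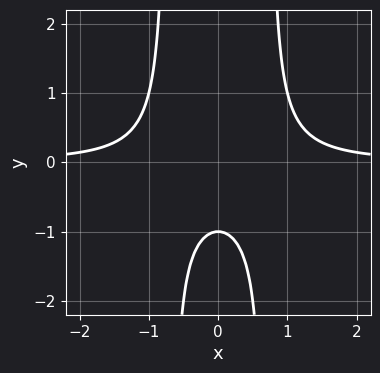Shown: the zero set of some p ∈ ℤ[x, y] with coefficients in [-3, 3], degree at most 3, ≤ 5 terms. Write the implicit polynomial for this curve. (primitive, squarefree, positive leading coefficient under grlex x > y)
2*x^2*y - y - 1

1. deg p = 3. The shape is more complex than any degree-2 curve.
2. Symmetries: mirror symmetry x ↦ −x ⇒ only even powers of x.
3. Against the integer gridlines: it meets the y-axis at y = -1 (among the integer gridlines); it misses every integer gridline on the x-axis.
4. These observations pin down the coefficients.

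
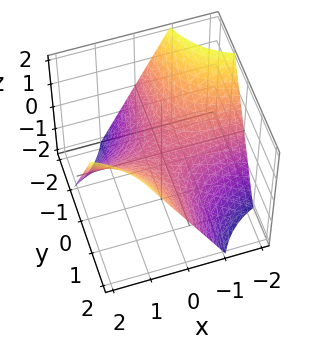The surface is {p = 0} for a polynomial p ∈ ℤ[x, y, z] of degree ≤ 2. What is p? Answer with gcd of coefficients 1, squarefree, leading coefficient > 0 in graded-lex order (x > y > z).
x*y - z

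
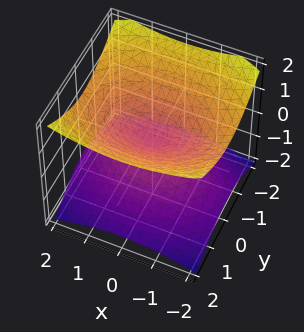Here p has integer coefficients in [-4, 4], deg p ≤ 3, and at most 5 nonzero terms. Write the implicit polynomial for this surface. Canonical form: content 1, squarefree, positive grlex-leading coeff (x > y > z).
x^2 + 2*y^2 - 3*z^2

(a) The degree is 2 — two nappes meeting at a single point; a quadric.
(b) Symmetries: mirror symmetry z ↦ −z ⇒ only even powers of z; it's symmetric under x → −x, forcing even powers of x; mirror symmetry y ↦ −y ⇒ only even powers of y.
(c) Observable constraints: one y-axis crossing is at y = 0; one x-axis crossing is at x = 0; it meets the z-axis at z = 0 (among the integer gridlines).
(d) Putting this together gives p.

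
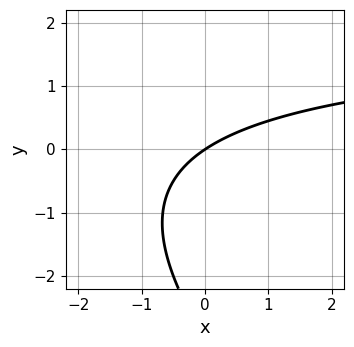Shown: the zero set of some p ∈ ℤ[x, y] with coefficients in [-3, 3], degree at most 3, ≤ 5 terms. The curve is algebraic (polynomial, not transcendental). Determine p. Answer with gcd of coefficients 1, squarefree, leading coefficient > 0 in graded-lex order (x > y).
1. Degree: the shape is more complex than any degree-1 curve, so deg p = 2.
2. Observable constraints: it crosses the x-axis at the gridline x = 0; it crosses the y-axis at the gridline y = 0.
3. Fitting integer coefficients to these (and the overall shape) gives p.

x*y + y^2 - 2*x + 3*y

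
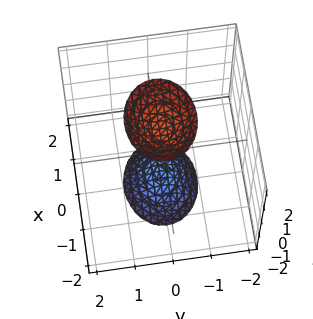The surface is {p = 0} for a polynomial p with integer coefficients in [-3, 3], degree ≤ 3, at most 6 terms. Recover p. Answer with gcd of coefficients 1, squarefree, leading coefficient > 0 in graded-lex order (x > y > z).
2*x^2 + 3*y^2 - z^2 + 2

First, there are 2 components.
Next, deg p = 2.
Next, symmetries: it's symmetric under x → −x, forcing even powers of x; it's symmetric under z → −z, forcing even powers of z; the y ↦ −y reflection is a symmetry, so y appears only in even powers.
Then, observable constraints: it misses every integer gridline on the y-axis; the surface avoids every integer x-axis point in the box.
Finally, putting this together gives p.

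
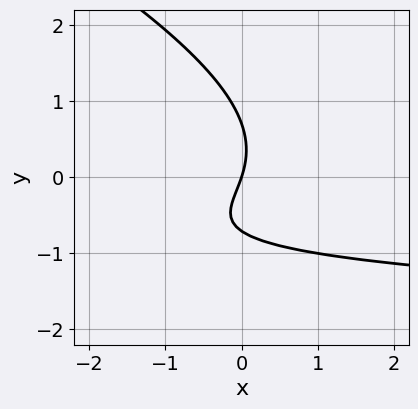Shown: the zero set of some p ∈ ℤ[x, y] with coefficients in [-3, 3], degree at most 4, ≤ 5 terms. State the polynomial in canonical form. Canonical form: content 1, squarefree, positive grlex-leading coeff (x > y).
x*y^2 + 2*y^3 + 3*x*y + 3*x - y

First, degree: the shape is more complex than any degree-2 curve, so deg p = 3.
Then, from the visible intercepts: one y-axis crossing is at y = 0; it meets the x-axis at x = 0 (among the integer gridlines).
Finally, together with the visible shape, these determine p as stated.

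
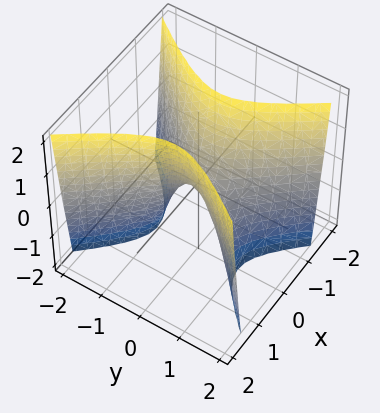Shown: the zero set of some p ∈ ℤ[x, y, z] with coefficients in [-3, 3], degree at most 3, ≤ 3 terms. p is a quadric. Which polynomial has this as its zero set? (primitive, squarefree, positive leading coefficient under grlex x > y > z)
3*x^2 - 2*y^2 - z

1. Degree: a saddle surface; a quadric, so deg p = 2.
2. Symmetries: it's symmetric under x → −x, forcing even powers of x; the y ↦ −y reflection is a symmetry, so y appears only in even powers.
3. Against the integer gridlines: it meets the y-axis at y = 0 (among the integer gridlines); one z-axis crossing is at z = 0.
4. Assembling these constraints gives the stated polynomial.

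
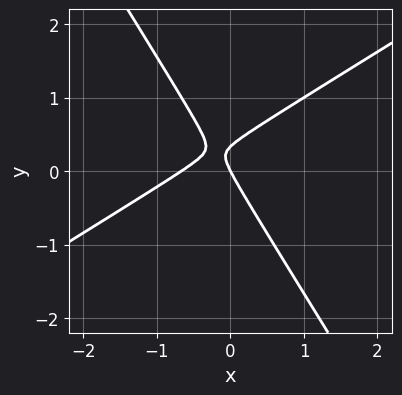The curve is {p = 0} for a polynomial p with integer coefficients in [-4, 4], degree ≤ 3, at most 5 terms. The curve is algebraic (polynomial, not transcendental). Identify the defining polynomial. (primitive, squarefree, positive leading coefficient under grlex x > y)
(a) deg p = 2. The shape is more complex than any degree-1 curve.
(b) Observable constraints: it crosses the x-axis at the gridline x = 0; it meets the y-axis at y = 0 (among the integer gridlines).
(c) Together with the visible shape, these determine p as stated.

3*x^2 - 3*x*y - 3*y^2 + 2*x + y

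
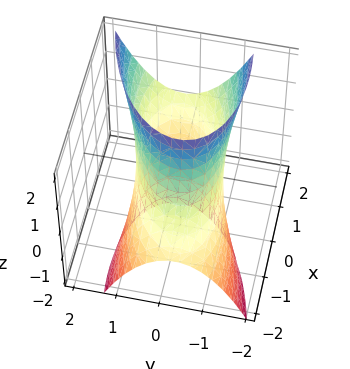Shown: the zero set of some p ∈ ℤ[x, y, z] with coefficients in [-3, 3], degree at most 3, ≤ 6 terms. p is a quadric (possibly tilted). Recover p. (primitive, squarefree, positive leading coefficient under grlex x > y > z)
x^2 - x*y - 2*x*z + 3*y^2 - 3

(a) deg p = 2. No degree-1 surface has this shape.
(b) Observable constraints: among the integer gridlines, it crosses the y-axis at y ∈ {-1, 1}; it misses every integer gridline on the z-axis.
(c) Matching integer coefficients to the picture gives p.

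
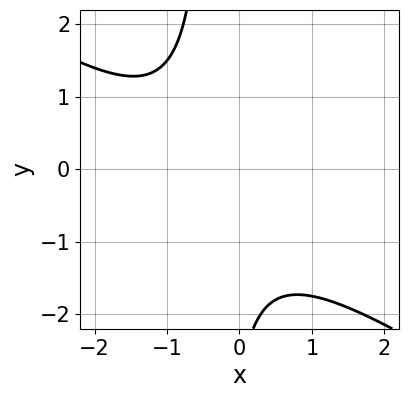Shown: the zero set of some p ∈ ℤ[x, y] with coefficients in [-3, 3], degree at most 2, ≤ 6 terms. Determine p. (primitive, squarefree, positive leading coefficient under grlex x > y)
1. Degree: no degree-1 curve has this shape, so deg p = 2.
2. Reading off the gridlines: it misses every integer gridline on the y-axis; it misses every integer gridline on the x-axis.
3. Fitting integer coefficients to these (and the overall shape) gives p.

2*x^2 + 3*x*y + 2*x + y + 3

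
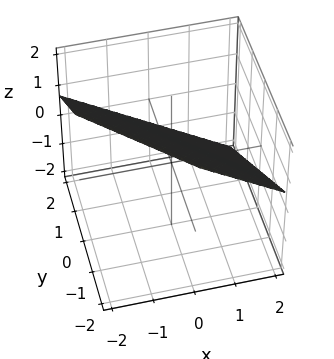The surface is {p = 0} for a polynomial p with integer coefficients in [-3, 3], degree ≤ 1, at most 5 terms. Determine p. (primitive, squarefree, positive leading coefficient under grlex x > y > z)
2*x + 2*y + 3*z - 2

1. The degree is 1 — every cross-section is a straight line — this is a plane.
2. Against the integer gridlines: one y-axis crossing is at y = 1; it meets the x-axis at x = 1 (among the integer gridlines).
3. Fitting integer coefficients to these (and the overall shape) gives p.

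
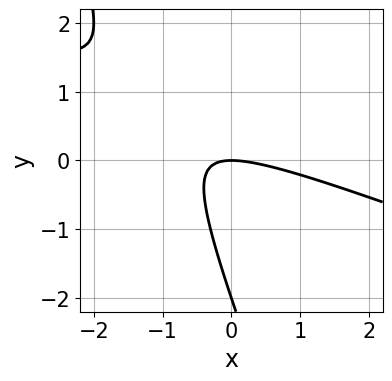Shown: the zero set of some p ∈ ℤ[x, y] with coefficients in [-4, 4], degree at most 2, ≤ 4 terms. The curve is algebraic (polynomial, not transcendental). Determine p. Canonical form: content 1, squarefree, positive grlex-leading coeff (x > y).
Degree: a generic line meets the curve in up to 2 points, so deg p = 2.
From the visible intercepts: it meets the x-axis at x = 0 (among the integer gridlines); among the integer gridlines, it crosses the y-axis at y ∈ {-2, 0}.
Assembling these constraints gives the stated polynomial.

x^2 + 3*x*y + y^2 + 2*y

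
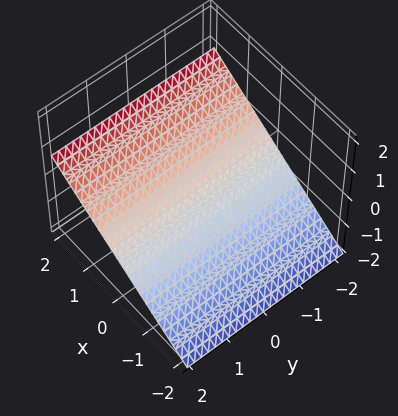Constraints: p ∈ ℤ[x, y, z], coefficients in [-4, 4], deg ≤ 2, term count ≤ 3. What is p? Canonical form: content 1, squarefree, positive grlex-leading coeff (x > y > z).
(a) The degree is 1 — every cross-section is a straight line — this is a plane.
(b) From the visible intercepts: it misses every integer gridline on the y-axis; one x-axis crossing is at x = 1.
(c) Together with the visible shape, these determine p as stated.

2*x - 3*z - 2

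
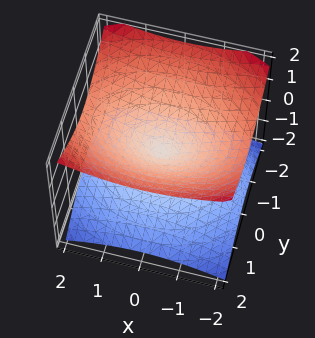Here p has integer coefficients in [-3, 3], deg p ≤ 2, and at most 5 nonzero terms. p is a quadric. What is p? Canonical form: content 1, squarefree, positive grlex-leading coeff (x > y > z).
(a) Degree: a double cone through the origin; a quadric, so deg p = 2.
(b) Symmetries: the y ↦ −y reflection is a symmetry, so y appears only in even powers; it's symmetric under x → −x, forcing even powers of x; the z ↦ −z reflection is a symmetry, so z appears only in even powers.
(c) Checking where it meets the axes: it meets the x-axis at x = 0 (among the integer gridlines); it meets the y-axis at y = 0 (among the integer gridlines).
(d) Fitting integer coefficients to these (and the overall shape) gives p.

x^2 + 2*y^2 - 3*z^2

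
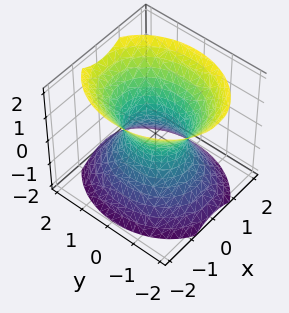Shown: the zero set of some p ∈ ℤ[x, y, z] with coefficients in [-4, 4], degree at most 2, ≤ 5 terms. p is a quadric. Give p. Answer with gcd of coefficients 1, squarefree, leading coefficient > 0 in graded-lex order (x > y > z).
First, deg p = 2. One connected sheet with a waist; a quadric.
Next, symmetries: the x ↦ −x reflection is a symmetry, so x appears only in even powers; it's symmetric under z → −z, forcing even powers of z; it's symmetric under y → −y, forcing even powers of y.
Next, from the visible intercepts: the y-axis gridline crossings are at y ∈ {-1, 1}; the surface avoids every integer z-axis point in the box.
Finally, the integer polynomial consistent with all of this is the stated p.

3*x^2 + 2*y^2 - 2*z^2 - 2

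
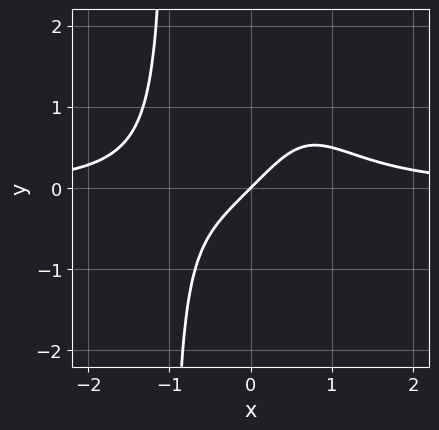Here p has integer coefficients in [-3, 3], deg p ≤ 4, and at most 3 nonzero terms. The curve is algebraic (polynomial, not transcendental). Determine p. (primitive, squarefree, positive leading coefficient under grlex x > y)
First, the degree is 4 — no degree-3 curve has this shape.
Then, from the axis intercepts and sections: it crosses the y-axis at the gridline y = 0; one x-axis crossing is at x = 0.
Finally, putting this together gives p.

x^3*y - x + y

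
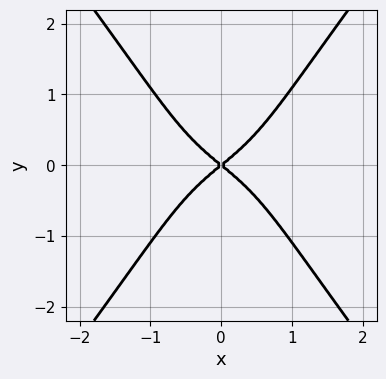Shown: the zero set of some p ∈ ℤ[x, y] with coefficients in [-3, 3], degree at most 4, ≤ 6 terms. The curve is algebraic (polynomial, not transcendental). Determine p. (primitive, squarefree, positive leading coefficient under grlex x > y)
(a) deg p = 4. No degree-3 curve has this shape.
(b) Symmetries: mirror symmetry x ↦ −x ⇒ only even powers of x; mirror symmetry y ↦ −y ⇒ only even powers of y.
(c) Checking where it meets the axes: one x-axis crossing is at x = 0; one y-axis crossing is at y = 0.
(d) Putting this together gives p.

3*x^4 - y^4 + 2*x^2 - 3*y^2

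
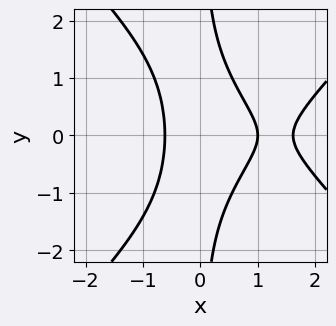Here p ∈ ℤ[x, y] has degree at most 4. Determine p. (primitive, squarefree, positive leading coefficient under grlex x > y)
x^3 - x*y^2 - 2*x^2 + 1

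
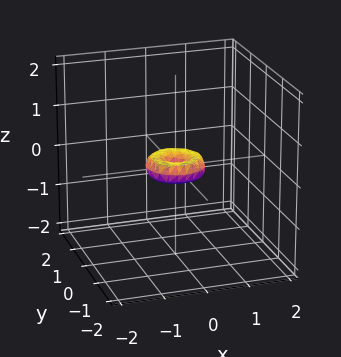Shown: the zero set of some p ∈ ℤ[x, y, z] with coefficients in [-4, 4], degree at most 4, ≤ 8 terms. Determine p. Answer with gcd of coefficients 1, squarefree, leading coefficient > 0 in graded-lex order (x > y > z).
2*x^4 + 4*x^2*y^2 + 2*y^4 - x^2 - y^2 + 2*z^2

The degree is 4 — no degree-3 surface has this shape.
Symmetries: every cross-section ⟂ z is a circle, so x, y appear only via x² + y².
Observable constraints: it meets the z-axis at z = 0 (among the integer gridlines); it meets the y-axis at y = 0 (among the integer gridlines); a circular section at z = 0 has radius between 0 and 1.
The integer polynomial consistent with all of this is the stated p.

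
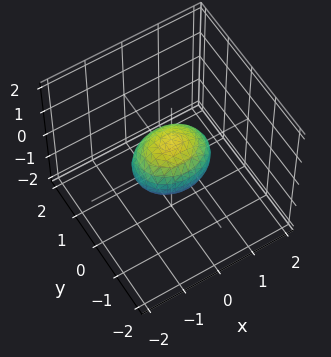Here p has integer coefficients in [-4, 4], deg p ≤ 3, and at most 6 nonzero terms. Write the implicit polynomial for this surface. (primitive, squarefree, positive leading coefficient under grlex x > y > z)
2*x^2 + 3*y^2 + 3*z^2 - 2

1. Degree: bounded and convex; a quadric, so deg p = 2.
2. Symmetries: the y ↦ −y reflection is a symmetry, so y appears only in even powers; mirror symmetry x ↦ −x ⇒ only even powers of x; the z ↦ −z reflection is a symmetry, so z appears only in even powers.
3. Reading off the gridlines: among the integer gridlines, it crosses the x-axis at x ∈ {-1, 1}.
4. Assembling these constraints gives the stated polynomial.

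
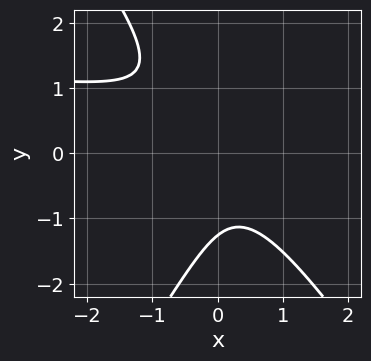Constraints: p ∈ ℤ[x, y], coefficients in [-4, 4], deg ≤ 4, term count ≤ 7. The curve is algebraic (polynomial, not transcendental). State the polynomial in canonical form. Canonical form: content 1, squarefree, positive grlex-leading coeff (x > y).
The degree is 3 — no degree-2 curve has this shape.
Reading off the gridlines: it misses every integer gridline on the x-axis.
Matching integer coefficients to the picture gives p.

2*x^2*y - y^3 - 3*x^2 - 3*x*y - 2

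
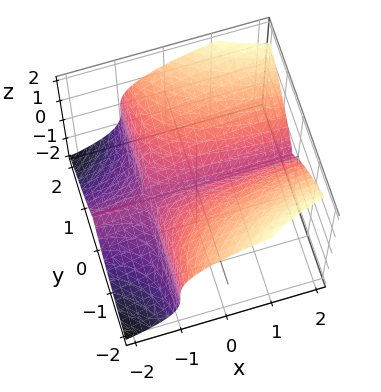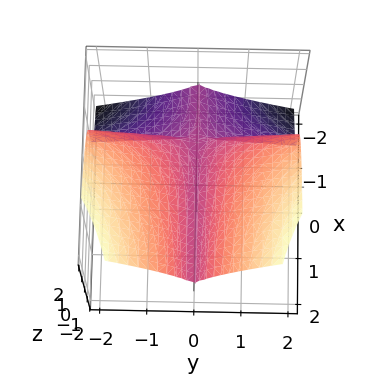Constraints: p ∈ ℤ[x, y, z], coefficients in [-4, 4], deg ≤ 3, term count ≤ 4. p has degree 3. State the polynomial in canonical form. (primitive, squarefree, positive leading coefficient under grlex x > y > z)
x*y^2 - z^3 + y^2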